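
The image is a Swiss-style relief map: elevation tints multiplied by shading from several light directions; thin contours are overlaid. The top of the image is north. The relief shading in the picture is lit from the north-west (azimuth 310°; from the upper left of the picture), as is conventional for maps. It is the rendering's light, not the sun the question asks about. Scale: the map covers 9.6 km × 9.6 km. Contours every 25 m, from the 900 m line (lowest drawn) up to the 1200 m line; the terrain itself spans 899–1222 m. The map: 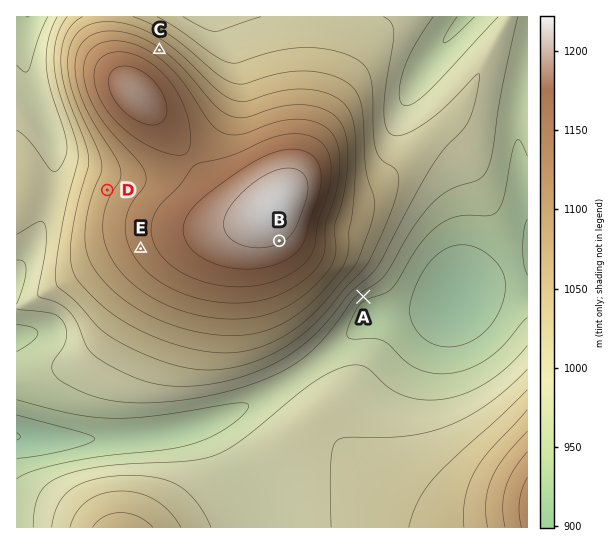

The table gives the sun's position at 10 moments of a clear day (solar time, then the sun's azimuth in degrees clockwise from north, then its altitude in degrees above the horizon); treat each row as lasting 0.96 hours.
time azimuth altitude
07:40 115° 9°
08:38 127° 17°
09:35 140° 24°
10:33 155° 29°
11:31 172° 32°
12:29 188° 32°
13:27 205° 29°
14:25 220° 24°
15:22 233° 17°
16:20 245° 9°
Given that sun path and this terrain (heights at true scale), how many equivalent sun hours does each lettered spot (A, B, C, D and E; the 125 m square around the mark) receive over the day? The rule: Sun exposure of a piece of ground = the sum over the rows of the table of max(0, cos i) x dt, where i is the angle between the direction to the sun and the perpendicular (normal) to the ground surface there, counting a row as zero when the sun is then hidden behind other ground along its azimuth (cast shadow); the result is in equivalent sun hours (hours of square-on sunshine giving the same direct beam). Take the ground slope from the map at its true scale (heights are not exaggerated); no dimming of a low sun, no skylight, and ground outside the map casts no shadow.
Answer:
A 4.3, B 3.9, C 2.7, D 3.4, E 3.7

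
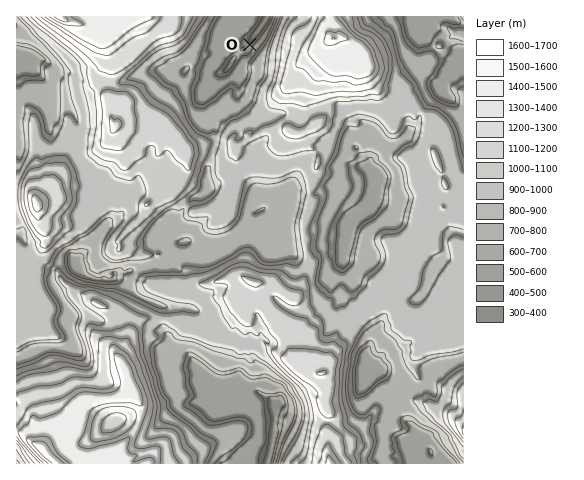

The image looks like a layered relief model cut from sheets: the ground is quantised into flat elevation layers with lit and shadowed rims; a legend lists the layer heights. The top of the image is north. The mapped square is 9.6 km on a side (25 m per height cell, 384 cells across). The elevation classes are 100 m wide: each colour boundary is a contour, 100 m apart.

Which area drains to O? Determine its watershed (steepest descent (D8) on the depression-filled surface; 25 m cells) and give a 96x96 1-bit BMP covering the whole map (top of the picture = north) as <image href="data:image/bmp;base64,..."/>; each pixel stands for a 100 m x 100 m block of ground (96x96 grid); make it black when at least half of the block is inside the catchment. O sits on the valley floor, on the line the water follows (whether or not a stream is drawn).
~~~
<image width="96" height="96" href="data:image/bmp;base64,Qk2+BAAAAAAAAD4AAAAoAAAAYAAAAGAAAAABAAEAAAAAAIAEAAATCwAAEwsAAAIAAAAAAAAA////AAAAAAAAAAAAAAAAAAAAAAAAAAAAAAAAAAAAAAAAAAAAAAAAAAAAAAAAAAAAAAAAAAAAAAAAAAAAAAAAAAAAAAAAAAAAAAAAAAAAAAAAAAAAAAAAAAAAAAAAAAAAAAAAAAAAAAAAAAAAAAAAAAAAAAAAAAAAAAAAAAAAAAAAAAAAAAAAAAAAAAAAAAAAAAAAAAAAAAAAAAAAAAAAAAAAAAAAAAAAAAAAAAAAAAAAAAAAAAAAAAAAAAAAAAAAAAAAAAAAAAAAAAAAAAAAAAAAAAAAAAAAAAAAAAAAAAAAAAAAAAAAAAAAAAAAAAAAAAAAAAAAAAAAAAAAAAAAAAAAAAAAAAAAAAAAAAAAAAAAAAAAAAAAAAAAAAAAAAAAAAAAAAAAAAAAAAAAAAAAAAAAAAAAAAAAAAAAAAAAAAAAAAAAAAAAAAAAAAAAAAAAAAAAAAAAAAAAAAAAAAAAAAAAAAAAAAAAAAAAAAAAAAAAAAAAAAAAAAAAAAAAAAAAAAAAAAAAAAAAAAAAAAAAAAAAAAAAAAAAAAAAAAAAAAAAAAAAAAAAAAAAAAAAAAAAAAAAAAAAAAAAAAAAAAAAAAAAAAAAAAAAAAAAAAAAAAAAAAAAAAAAAAAAAAAAAAAAAAAAAAAAAAAAAAAAAAAAAAAAAAAAAAAAAAAAAAAAAAAAAAAAAAAAAAAAAAAAAAAAAAAAAAAAAAAAAAAAAAAAAAAAAAAAAAAAAAAAAAAAAAAAAAAAAAAAAAAAAAAAAAAAAAAAAAAAAAAAAAAAAAAAAAAAAAAAAAAAAAAAAAAAAAAAAAAAAAAAAAAAAAAAAAAAAAAAAAAAAAAAAAAAAAAAAAAAAAAAAAAAAAAAAAAAAAAAAAAAAAAAAAAAAAAAAAAAAAAAAAAAAAAAAAAAAAAAAAAAAAAAAAAAAAAAAAAAAAAAAAAAAAAAAAAAAAAAAAAAAAAAAAAAAAAAAAAAAAAAAAAAAAAAAAAAAAAAAAAAAAAAAAAAAAAAAAAAAAAAAAAAAAAAAAAAAAAAAAAAAAAAAAAAAAAAAAAAAHgAAAAAAAAAAAAAAPwAAAAAAAAAAAAAD/4AAAAAAAAAAAAAD/8AAAAAAAAAAAAAH//AAAAAAAAAAAAAP//wAAAAAAAAAAAAf//8HgAAAAAAAAAA/////wAAAAAAAAwB/////wAAAAAAAA/j/////gAAAAAAAA///////gAAAAAAAA///////AAAAAAAAA///////AAAAAAAAB///////AAAAAAAAA///////gAAAAAAAA///////gAAAAAAAA///////gAAAAAAAA///////gAAAAAAAA///////wAAAAAAAA///////4AAAAAAAAf//////8AAAAAAAAH//////+AAAAAAAAD/////+/AAAAAAAAB////4AHAAAAAAAAA///5gADAAAAAAAAA///wAABAAAAAAAAA//gAAAAAAAAAAAAA/+AAAAAAAAAAAAAA/4AAAAAAAAAAAAAB+AAAAAAAAAAAAAAA8AAAAAAAAAAA="/>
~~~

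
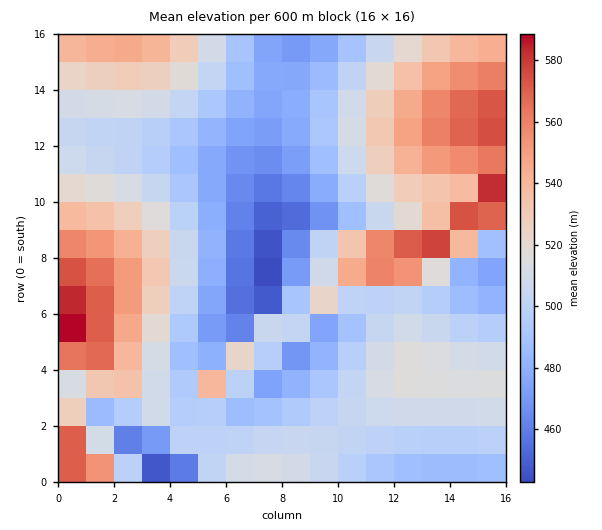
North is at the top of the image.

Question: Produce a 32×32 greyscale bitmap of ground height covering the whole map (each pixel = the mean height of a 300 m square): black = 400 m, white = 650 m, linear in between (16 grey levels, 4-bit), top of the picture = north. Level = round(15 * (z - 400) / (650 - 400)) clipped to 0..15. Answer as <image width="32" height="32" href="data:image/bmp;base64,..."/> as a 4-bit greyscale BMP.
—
<image width="32" height="32" href="data:image/bmp;base64,Qk12AgAAAAAAAHYAAAAoAAAAIAAAACAAAAABAAQAAAAAAAACAAATCwAAEwsAABAAAAAAAAAAAAAAABEREQAiIiIAMzMzAERERABVVVUAZmZmAHd3dwCIiIgAmZmZAKqqqgC7u7sAzMzMAN3d3QDu7u4A////AKqphkIjV3d3d2ZmVVVVVVWqqWQzNWZ3d3dmZmZVVVVVupZDNFZmZmZmZmZmZmZmZrl1REZmZmZmZmZmZmZmZmanVEVmZlVVZmZmZmZmZmZmhlVndmZ2VVVWZmZnd3d3d3ZniHZmmGVVVVZmd3d3d3d3mZh2VXmGRFVWZnd3d3d3iqqYdlVWiGREVWZ3d3d3d6u6mHZlRFiGREVWZ3d3dmbLuph3ZURFeGRFVmd3dmZmu7qYh2VUM0aHVFVmZmZmZru6mYdmVEMzaHZVZmZmVVW7qpmHdlRDMzWJdmZmZVVVu6qZiHZUQzI0V5qZh2VVVaqqmYh2VEMyR3d4mruXVVSqqZmHdlRDM0Z4mqqqqoZVmZmYh3ZUQzMzRWeJq7u5ZZmIiHdmVEMzM0RVZniKu6eIiId3ZlRDMzNEVmd3d5vLh3d3dmVURDM0RVZ3eIiIvXd3dmZlVERERFVmd4iIiJt3ZmZmVVRERERVZ3iJmZmaZmZmZlVVRERFVmd4mZmqqmZmZmZVVURERVZniJmaqqpmZmZmZVVURFVWZ4iZqqqrZmZ2ZmZlVVRVVmeImZqqq3d3d3d2ZlVVVVZneImaqqp3d3d3d2ZVVVVVZniJmaqqiIiIiHd2ZVRFVWZ3iJmZmYiImYiHdmVURFVWZ3iImZmZmZmZiHZlVERFVWZ3eIiI"/>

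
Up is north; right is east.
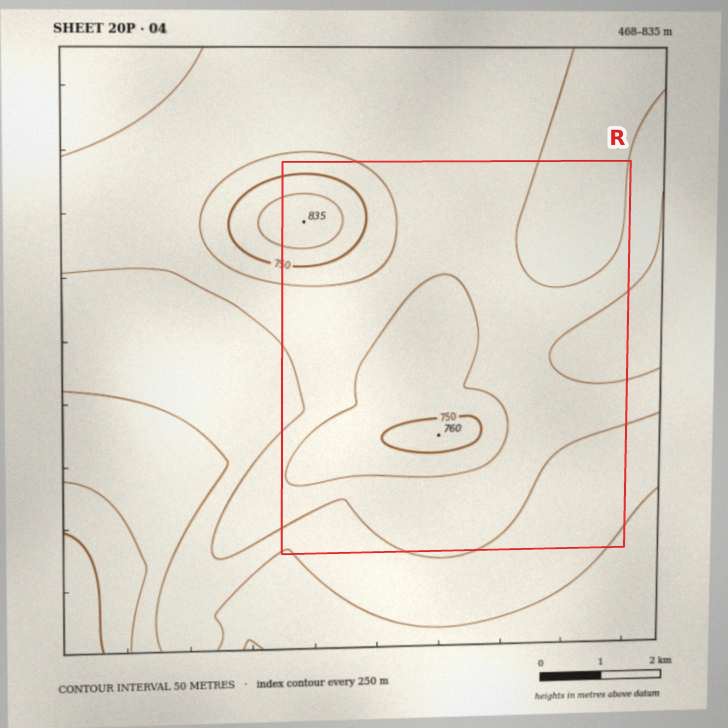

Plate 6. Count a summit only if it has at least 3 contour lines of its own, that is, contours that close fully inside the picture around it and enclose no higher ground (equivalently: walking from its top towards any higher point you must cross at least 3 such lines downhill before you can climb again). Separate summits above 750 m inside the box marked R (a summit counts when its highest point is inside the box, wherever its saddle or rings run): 1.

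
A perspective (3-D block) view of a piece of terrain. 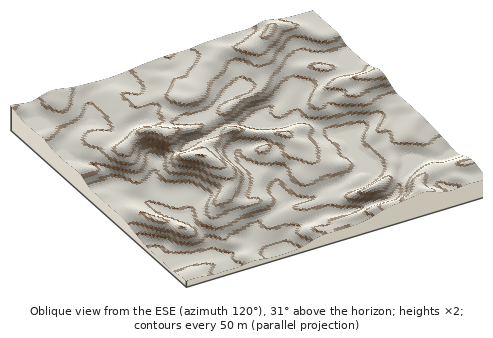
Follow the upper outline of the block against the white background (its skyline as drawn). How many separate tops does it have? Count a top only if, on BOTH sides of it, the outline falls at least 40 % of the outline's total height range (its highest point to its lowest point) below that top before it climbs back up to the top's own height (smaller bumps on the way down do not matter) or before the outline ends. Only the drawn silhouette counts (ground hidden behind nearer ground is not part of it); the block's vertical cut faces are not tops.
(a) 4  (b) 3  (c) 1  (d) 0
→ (c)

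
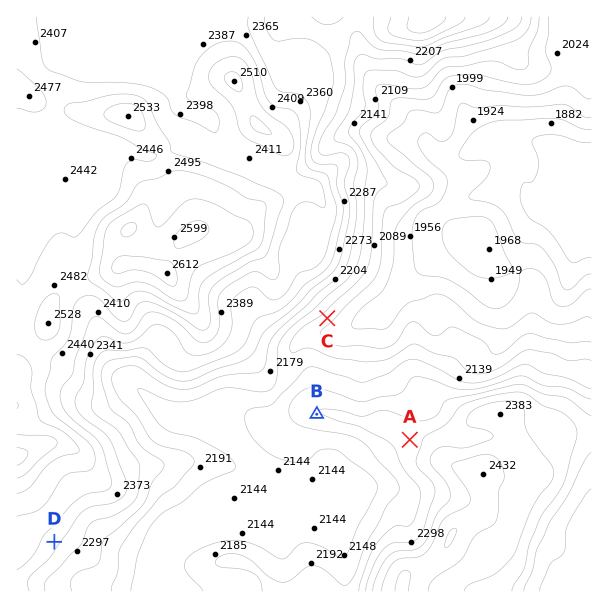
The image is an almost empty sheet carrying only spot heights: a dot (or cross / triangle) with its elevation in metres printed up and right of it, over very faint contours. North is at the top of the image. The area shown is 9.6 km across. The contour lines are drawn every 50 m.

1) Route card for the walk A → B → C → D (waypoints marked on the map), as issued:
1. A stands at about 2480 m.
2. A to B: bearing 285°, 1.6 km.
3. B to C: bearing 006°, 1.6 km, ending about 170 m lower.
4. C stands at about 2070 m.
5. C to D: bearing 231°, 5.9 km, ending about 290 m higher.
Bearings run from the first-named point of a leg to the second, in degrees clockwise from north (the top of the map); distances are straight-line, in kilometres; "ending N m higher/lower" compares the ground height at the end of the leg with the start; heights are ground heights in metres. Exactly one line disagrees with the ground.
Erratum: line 1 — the height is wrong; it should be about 2280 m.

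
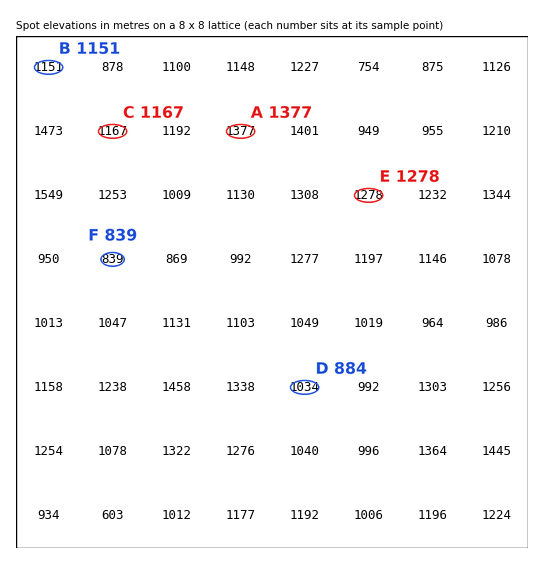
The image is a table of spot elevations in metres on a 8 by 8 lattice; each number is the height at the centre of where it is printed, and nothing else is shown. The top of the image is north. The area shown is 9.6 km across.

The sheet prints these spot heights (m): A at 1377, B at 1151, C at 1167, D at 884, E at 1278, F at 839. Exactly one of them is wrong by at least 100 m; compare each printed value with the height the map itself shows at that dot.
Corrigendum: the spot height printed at D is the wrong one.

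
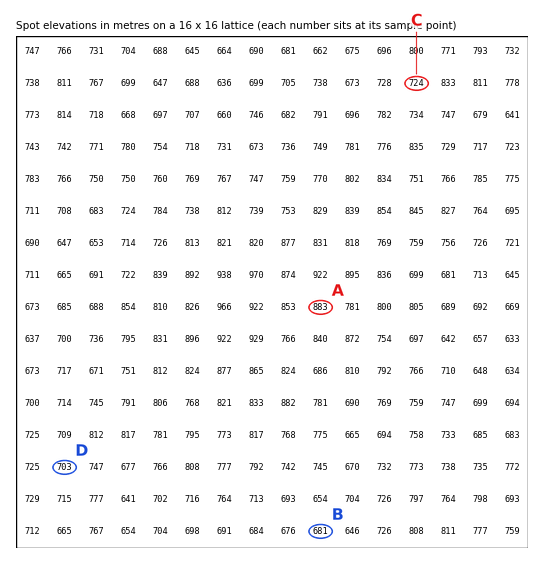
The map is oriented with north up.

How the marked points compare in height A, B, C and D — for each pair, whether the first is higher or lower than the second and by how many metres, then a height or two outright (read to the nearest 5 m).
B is lower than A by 205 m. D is lower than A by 180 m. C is lower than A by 160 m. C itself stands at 725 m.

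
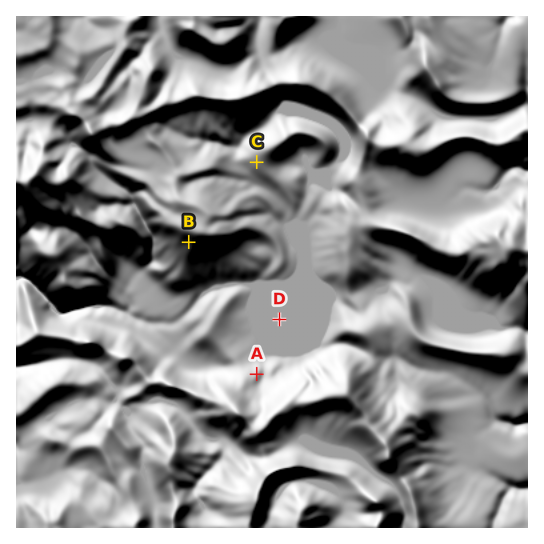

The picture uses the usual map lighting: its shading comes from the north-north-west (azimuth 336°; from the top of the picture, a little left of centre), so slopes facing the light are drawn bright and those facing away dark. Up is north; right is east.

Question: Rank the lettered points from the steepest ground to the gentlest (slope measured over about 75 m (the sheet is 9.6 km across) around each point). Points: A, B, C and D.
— B A C D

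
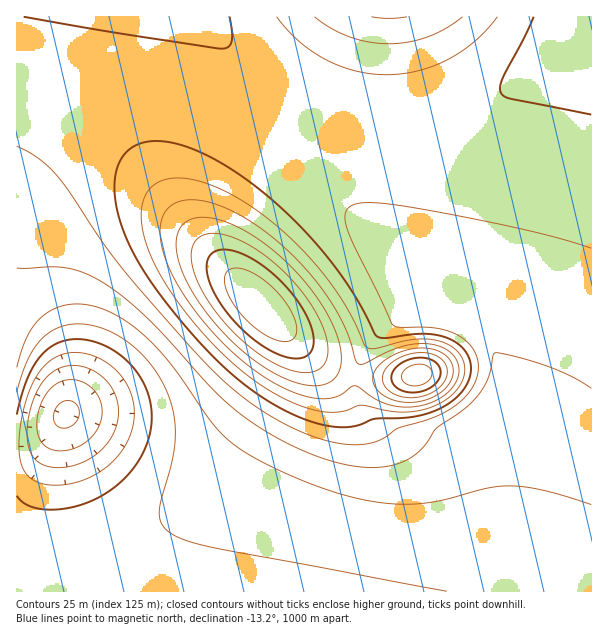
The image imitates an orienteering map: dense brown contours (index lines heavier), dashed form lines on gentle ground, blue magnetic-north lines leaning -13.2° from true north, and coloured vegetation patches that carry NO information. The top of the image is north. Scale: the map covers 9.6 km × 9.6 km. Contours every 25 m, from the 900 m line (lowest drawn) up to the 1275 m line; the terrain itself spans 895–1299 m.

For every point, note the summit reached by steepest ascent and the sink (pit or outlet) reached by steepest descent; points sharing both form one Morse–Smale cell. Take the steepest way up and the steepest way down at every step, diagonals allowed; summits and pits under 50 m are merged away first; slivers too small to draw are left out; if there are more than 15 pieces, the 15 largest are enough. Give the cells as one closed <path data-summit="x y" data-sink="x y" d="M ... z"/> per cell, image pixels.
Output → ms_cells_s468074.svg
<path data-summit="261 306" data-sink="66 414" d="M591 16l-7 0-20 28-22 22-36 25-45 19-48 10-33 0-24-4-30-7-20-7-31-17-30-23-19-18-22-28-188 1 1 575 336 0 21-106-1-39-5-16-13-32 1-27 4-10 10-20 25-22 21-7 33 3 22 9 19 17 8 15 1 66 6 48 0 57-9 63 96 0z"/><path data-summit="417 375" data-sink="66 414" d="M429 313l-19 1-24 12-16 16-12 24-3 14 0 19 13 32 5 16 1 39-20 99 0 7 142-1 9-63 0-57-6-48 0-60-6-16-17-19-27-12z"/><path data-summit="261 306" data-sink="389 17" d="M582 16l-377 1 21 27 19 18 30 23 31 17 20 7 30 7 24 4 33 0 48-10 24-8 28-16 29-20 22-22 19-26z"/>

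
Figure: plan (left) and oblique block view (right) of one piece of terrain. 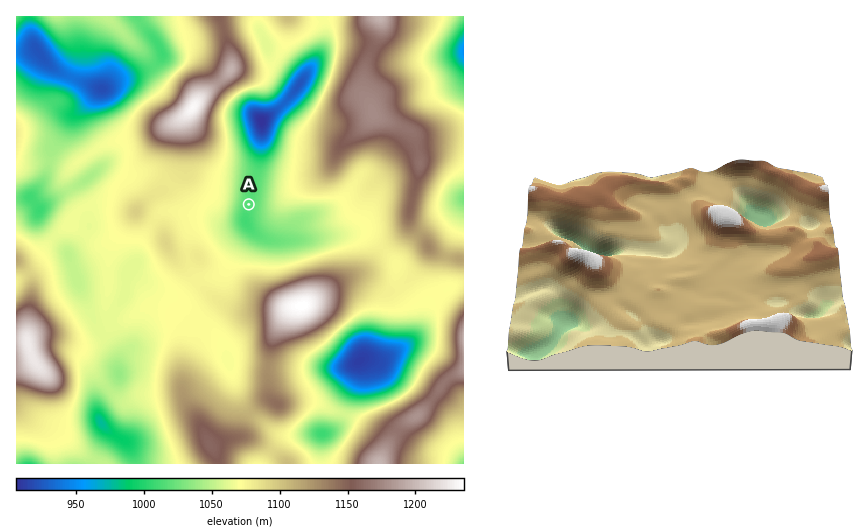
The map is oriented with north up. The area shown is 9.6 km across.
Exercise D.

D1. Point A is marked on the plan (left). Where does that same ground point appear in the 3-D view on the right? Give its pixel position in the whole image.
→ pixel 654 254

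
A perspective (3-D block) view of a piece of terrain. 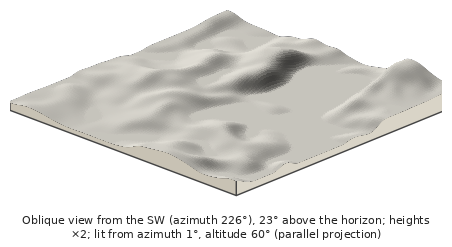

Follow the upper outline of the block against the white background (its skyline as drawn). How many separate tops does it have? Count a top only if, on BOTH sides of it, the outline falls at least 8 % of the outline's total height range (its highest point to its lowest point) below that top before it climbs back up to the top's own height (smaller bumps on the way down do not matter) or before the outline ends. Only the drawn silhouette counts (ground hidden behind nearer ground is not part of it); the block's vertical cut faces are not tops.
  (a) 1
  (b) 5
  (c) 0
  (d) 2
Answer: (d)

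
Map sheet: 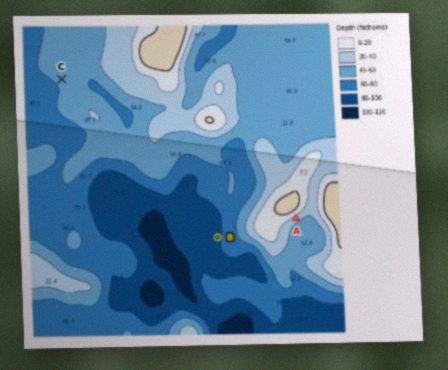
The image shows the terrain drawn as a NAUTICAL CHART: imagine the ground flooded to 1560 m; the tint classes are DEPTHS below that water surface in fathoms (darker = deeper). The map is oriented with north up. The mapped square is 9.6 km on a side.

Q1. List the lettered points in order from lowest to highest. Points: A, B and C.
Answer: B C A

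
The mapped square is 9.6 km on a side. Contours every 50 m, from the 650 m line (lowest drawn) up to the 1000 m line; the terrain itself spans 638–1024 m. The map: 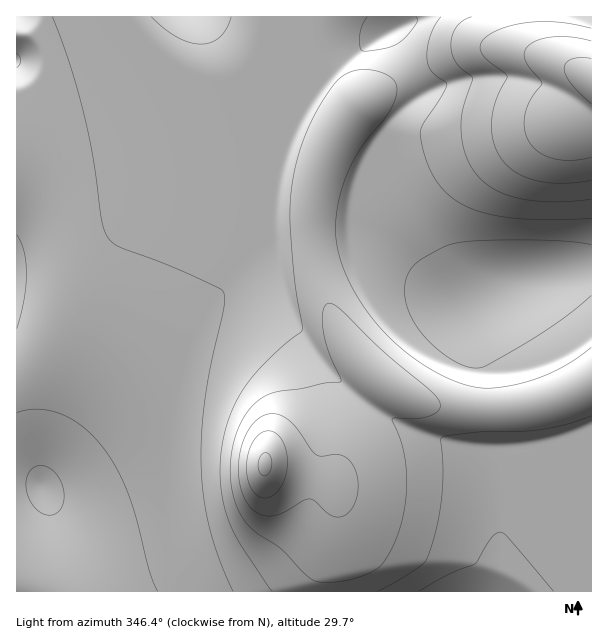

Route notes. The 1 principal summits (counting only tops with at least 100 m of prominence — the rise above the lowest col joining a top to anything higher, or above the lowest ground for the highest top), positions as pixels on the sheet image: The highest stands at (264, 464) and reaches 1008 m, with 220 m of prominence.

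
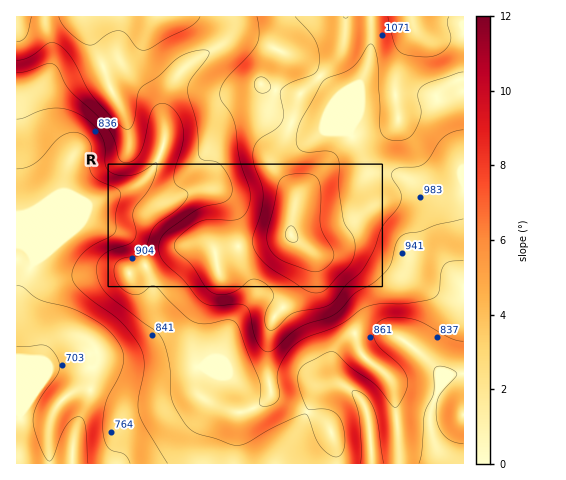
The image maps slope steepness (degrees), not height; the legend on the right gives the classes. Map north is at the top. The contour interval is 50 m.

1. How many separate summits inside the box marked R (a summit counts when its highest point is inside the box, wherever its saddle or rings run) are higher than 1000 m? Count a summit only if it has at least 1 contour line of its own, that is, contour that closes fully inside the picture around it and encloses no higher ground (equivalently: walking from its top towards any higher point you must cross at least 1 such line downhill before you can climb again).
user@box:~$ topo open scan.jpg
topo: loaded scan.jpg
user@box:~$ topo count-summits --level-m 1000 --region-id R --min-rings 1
1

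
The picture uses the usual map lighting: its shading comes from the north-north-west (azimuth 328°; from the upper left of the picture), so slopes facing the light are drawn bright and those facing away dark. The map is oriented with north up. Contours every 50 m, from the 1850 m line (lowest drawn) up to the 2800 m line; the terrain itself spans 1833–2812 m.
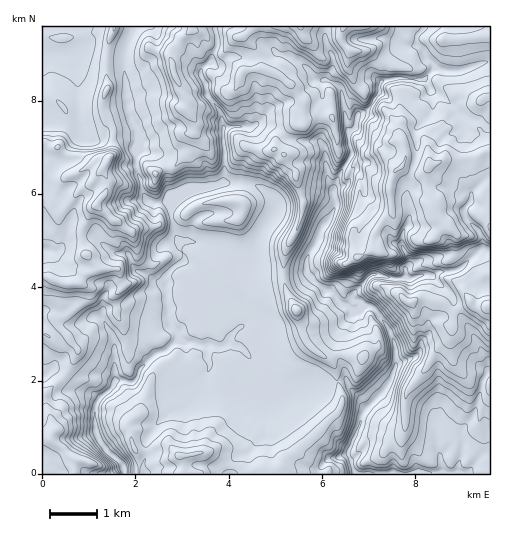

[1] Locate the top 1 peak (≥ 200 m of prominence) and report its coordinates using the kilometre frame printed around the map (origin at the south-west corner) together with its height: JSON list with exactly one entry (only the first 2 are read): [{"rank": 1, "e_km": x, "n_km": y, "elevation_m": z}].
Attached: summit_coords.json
[{"rank": 1, "e_km": 8.29, "n_km": 6.61, "elevation_m": 2769}]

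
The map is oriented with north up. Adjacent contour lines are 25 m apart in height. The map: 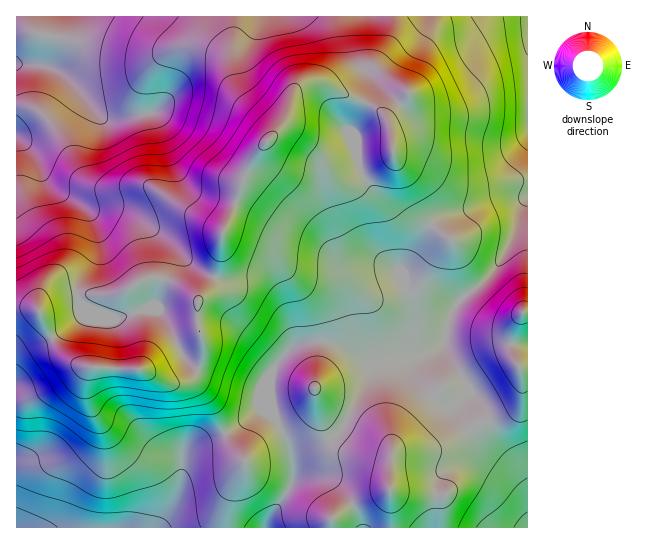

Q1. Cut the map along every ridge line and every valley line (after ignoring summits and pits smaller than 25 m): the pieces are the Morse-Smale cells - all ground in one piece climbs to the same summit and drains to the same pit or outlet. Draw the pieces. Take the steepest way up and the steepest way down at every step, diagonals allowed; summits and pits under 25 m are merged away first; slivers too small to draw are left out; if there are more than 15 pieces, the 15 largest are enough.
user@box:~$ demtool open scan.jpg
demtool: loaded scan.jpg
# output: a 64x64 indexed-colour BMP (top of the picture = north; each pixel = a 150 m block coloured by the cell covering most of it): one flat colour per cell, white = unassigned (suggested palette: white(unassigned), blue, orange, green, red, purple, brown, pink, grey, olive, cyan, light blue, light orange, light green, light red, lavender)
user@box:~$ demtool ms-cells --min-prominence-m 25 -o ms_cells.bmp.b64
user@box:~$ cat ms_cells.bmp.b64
<image width="64" height="64" href="data:image/bmp;base64,Qk12CAAAAAAAAHYAAAAoAAAAQAAAAEAAAAABAAQAAAAAAAAIAAATCwAAEwsAABAAAAAAAAAA////ALR3HwAOf/8ALKAsACgn1gC9Z5QAS1aMAMJ34wB/f38AIr28AM++FwDox64AeLv/AIrfmACWmP8A1bDFACIiIiIiIiIiIiIiIiK7u7qqqqqgAAAACIiIiIiIiIiIIiIiIiIiIiIiIiIiIru7u6qqqqoAAAAIiIiIiIiIiIgiIiIiIiIiIiIiIiIiu7u7uqqqqqAAAAiIiIiIiIiIiCIiIiIiIiIiIiIiIiIru7u6qqqqqqAACIiIiIiIiIiIIiIiIiIiIiIiIiIiIiu7u7uqqqqqqqoIiIiIiIiIiIgiIiIiIiIiIiIiIiIiK7u7u6qqqqqqqqiIiIiIiIiIjyIiIiIiIiIiIiIiIiIiu7u7uqqqqqqqqIiIiIiIiIiPIiIiIiIiIiIiIiIiIiK7u7u6qqqqqqqoiIiIiIiIiP8iIiIiIiIiIiIiIiIiIiu7u7qqqqqqqpiIiIiIiIj//yIiIiIiIiIiIiIiIiIiK7u7AKqqqpmZmYiIiIiIj///IiIiIiIiIiIiIiIiIiIiu7sAAKqZmZmZmZmZiIj///8iIiIiIiIiIiIiIiIiIiIruwAADZmZmZmZmZmYj////yIiIiIiIiIiIiIiIiIiIiIgAAAN2ZmZmZmZmZmf////IiIiIiIiIiIiIiIiIiIiIi7gAN3ZmZmZmZmZmXd///8iIiIiIiIiIiIiIiIiIiIi7u4A3d2ZmZmZmZmZd3d//yIiIiIiIiIiIiIiIiIiIiLu7uDd3ZmZmZmZkAd3d3d/ZiIiIiIiIiIiIiIiIiIiIu7u7d3d2ZmZmZkAAHd3d39mZiIiIiIiIiIiIiIiIiIi7u7t3d3ZmZmZkAAAd3d3f2ZmZiIiIiIiImZiIiIiIiLu7u7d3d2ZmZkAAAB3d3d/ZmZmYiIiIiJmZmYiIiIiIu7u7t3d3dmZmQAAB3d3d39mZmZmZmZmZmZmZmIiIiIiLu7u3d3d3ZmZAAAHd3d3d2ZmZmZmZmZmZmZmYiIiIiIi7u7d3dRERESQAHd3d3d3ZmZmZmZmZmZmZmZiIiIiIiLu7t3URERERERAd3d3d3dmZmZmZmZmZmZmZmIiIiIiIizMRERERERERER3d3d3d2ZmZmZmZmZmZmZmYiIiIiIiLMxERERERERERHd3d3d3ZmZmZmZmZmZmZmZiIiIiIiLMzEREREREREMzd3d3d3dmZmZmZmZmZmZmZmIiIiIiIszMREREREREMzN3d3d3d2ZWZmZmZmZmZmZmYiIiIiIizMREREREREQzMzd3d3d3VVVWZmZmZmZmZmZiIiIiIizMxEREREREQzMzM3d3d3dVVVVVVVVWZmZmZlUiIiIiLMxERERERERDMzMzN3d3d1VVVVVVVVVWZmZVVSIiIizMxEREREREREMzMzMzd3d3VVVVVVVVVVVVVVVVHMzMzMxEREREREREMzMzMzM3d3dVVVVVVVVVVVVVVREczMzMxEREREREREQzMzMzMzN3d1VVVVVVVVVVVVVRERzMzMzEREREREREQzMzMzMzMzd3VVVVVVVVVVVVVREREczMxERERERERERDMzMzMzMzN3dVVVVVVVVVVVVVERERzMREREREREREREMzMzMzMzMzd1VVVVVVVVVVVRERERFEREREREREREREQzMzMzMzMzN3VVVVVVVVVVVREREREURERERERERERERDMzMzMzMzMzdVVVVVVVVVURERERERFEREREREREREREMzMzMzMzMzN1VVVVVVVVUREREREREUREREREREREREMzMzMzMzMzM3VVVVVRERERERERERERREREREREREREQzMzMzMzMzMzNVVVUREREREREREREREUREREREREREQzMzMzMzMzMzM1VVURERERERERERERERREREREREREQzMzMzMzMzMzMzVVURERERERERERERERFERERERERERDMzMzMzMzMzMzNVURERERERERERERERERRERERERERDMzMzMzMzMzMzM1VRERERERERERERERERFEREREREREMzMzMzMzMzMzMzVRERERERERERERERERERREREREREQzMzMzMzMzMzMzNVEREREREREREREREREREURERERERDMzMzMzMzMzMzMxERERERERERERERERERERFERERERDMzMzMzMzMzMzMzERERERERERERERERERERERREREREMzMzMzMzMzMzMzMRERERERERERERERERERERFEREREQzMzMzMzMzMzMzMxERERERERERERERERERERERREREREMzAzMzMzMzMzMzERERERERERERERERERERERFEREREQzADMzMzMzMzMzMREREREREREREREREREREREURERERBAAAzMzMzMzMzMxERERERERERERERERERERERFEREQREAAAMzMzMzMzMzERERERERERERERERERERERERRBEREQADMzMzMzMzMzMRERERERERERERERERERERERERERERADMzMzMzMzMzMxERERERERERERERERERERERERERERADMzMzMzMzMzMzEREREREREREREREREREREREREREREAMzMzMzMzMzMzMREREREREREREREREREREREREREREQADMzMzMzMzMzMxERERERERERERERERERERERERERERAAMzMzMzMzMzMzERERERERERERERERERERERERERERAAADMzMzMzMzMzMREREREREREREREREREREREREREREAAAMzMzMzMzMzMxERERERERERERERERERERERERERERAAAzMzMzMzMzMz"/>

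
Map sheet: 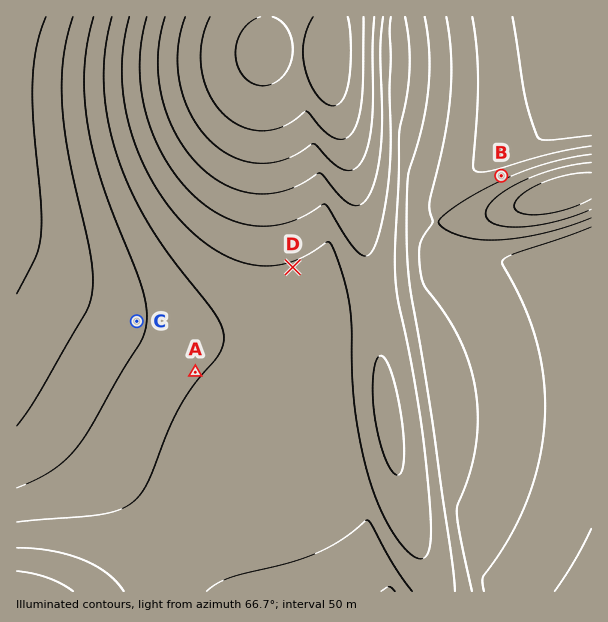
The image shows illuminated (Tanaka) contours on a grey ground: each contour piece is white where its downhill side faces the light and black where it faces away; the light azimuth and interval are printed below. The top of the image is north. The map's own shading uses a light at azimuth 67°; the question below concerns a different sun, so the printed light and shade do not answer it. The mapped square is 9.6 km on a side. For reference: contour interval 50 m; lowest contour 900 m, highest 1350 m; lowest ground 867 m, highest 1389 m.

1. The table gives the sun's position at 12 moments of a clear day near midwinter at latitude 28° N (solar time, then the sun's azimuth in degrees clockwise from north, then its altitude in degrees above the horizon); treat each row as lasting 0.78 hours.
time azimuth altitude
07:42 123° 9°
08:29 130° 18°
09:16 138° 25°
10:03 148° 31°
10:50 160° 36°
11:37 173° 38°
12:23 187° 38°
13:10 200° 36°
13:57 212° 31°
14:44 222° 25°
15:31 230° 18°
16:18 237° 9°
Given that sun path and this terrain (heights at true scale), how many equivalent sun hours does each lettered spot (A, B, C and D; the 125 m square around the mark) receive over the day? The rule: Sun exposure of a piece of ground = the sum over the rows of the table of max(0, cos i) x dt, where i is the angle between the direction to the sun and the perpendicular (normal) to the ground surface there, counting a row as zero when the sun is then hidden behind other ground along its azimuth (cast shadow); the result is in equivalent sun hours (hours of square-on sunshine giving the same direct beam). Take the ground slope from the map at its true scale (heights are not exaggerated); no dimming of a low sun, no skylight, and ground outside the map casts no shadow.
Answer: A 3.9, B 2.4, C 4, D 4.4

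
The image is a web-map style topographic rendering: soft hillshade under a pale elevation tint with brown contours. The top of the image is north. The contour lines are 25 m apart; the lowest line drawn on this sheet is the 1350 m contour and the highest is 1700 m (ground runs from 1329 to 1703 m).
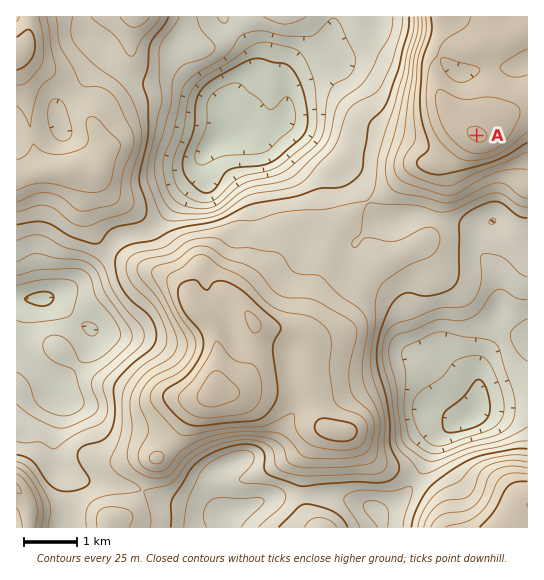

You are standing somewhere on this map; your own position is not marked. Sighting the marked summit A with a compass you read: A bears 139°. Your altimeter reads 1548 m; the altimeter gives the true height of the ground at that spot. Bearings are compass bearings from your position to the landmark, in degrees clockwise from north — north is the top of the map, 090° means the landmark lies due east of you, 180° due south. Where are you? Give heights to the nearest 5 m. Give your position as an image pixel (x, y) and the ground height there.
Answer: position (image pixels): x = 410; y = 58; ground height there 1550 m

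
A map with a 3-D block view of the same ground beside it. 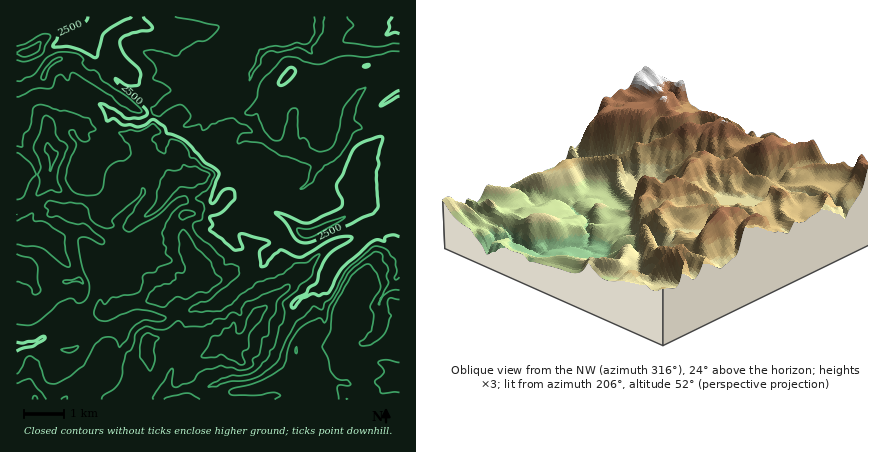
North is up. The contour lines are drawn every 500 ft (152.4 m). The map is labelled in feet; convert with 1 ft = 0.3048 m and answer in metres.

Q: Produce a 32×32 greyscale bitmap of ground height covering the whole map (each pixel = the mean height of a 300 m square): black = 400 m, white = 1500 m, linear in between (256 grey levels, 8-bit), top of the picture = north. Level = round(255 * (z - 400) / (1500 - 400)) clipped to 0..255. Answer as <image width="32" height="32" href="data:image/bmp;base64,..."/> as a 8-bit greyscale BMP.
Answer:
<image width="32" height="32" href="data:image/bmp;base64,Qk02CAAAAAAAADYEAAAoAAAAIAAAACAAAAABAAgAAAAAAAAEAAATCwAAEwsAAAABAAAAAAAAAAAAAAEBAQACAgIAAwMDAAQEBAAFBQUABgYGAAcHBwAICAgACQkJAAoKCgALCwsADAwMAA0NDQAODg4ADw8PABAQEAAREREAEhISABMTEwAUFBQAFRUVABYWFgAXFxcAGBgYABkZGQAaGhoAGxsbABwcHAAdHR0AHh4eAB8fHwAgICAAISEhACIiIgAjIyMAJCQkACUlJQAmJiYAJycnACgoKAApKSkAKioqACsrKwAsLCwALS0tAC4uLgAvLy8AMDAwADExMQAyMjIAMzMzADQ0NAA1NTUANjY2ADc3NwA4ODgAOTk5ADo6OgA7OzsAPDw8AD09PQA+Pj4APz8/AEBAQABBQUEAQkJCAENDQwBEREQARUVFAEZGRgBHR0cASEhIAElJSQBKSkoAS0tLAExMTABNTU0ATk5OAE9PTwBQUFAAUVFRAFJSUgBTU1MAVFRUAFVVVQBWVlYAV1dXAFhYWABZWVkAWlpaAFtbWwBcXFwAXV1dAF5eXgBfX18AYGBgAGFhYQBiYmIAY2NjAGRkZABlZWUAZmZmAGdnZwBoaGgAaWlpAGpqagBra2sAbGxsAG1tbQBubm4Ab29vAHBwcABxcXEAcnJyAHNzcwB0dHQAdXV1AHZ2dgB3d3cAeHh4AHl5eQB6enoAe3t7AHx8fAB9fX0Afn5+AH9/fwCAgIAAgYGBAIKCggCDg4MAhISEAIWFhQCGhoYAh4eHAIiIiACJiYkAioqKAIuLiwCMjIwAjY2NAI6OjgCPj48AkJCQAJGRkQCSkpIAk5OTAJSUlACVlZUAlpaWAJeXlwCYmJgAmZmZAJqamgCbm5sAnJycAJ2dnQCenp4An5+fAKCgoAChoaEAoqKiAKOjowCkpKQApaWlAKampgCnp6cAqKioAKmpqQCqqqoAq6urAKysrACtra0Arq6uAK+vrwCwsLAAsbGxALKysgCzs7MAtLS0ALW1tQC2trYAt7e3ALi4uAC5ubkAurq6ALu7uwC8vLwAvb29AL6+vgC/v78AwMDAAMHBwQDCwsIAw8PDAMTExADFxcUAxsbGAMfHxwDIyMgAycnJAMrKygDLy8sAzMzMAM3NzQDOzs4Az8/PANDQ0ADR0dEA0tLSANPT0wDU1NQA1dXVANbW1gDX19cA2NjYANnZ2QDa2toA29vbANzc3ADd3d0A3t7eAN/f3wDg4OAA4eHhAOLi4gDj4+MA5OTkAOXl5QDm5uYA5+fnAOjo6ADp6ekA6urqAOvr6wDs7OwA7e3tAO7u7gDv7+8A8PDwAPHx8QDy8vIA8/PzAPT09AD19fUA9vb2APf39wD4+PgA+fn5APr6+gD7+/sA/Pz8AP39/QD+/v4A////ALO0k42UiIibsaOgnZWamYqHj5yfnZyjoqGjsNXQ0t7fn5Z6eIGQi4OYraasmZ+ZiHt7gYqhsbGppai0wMjX5/B8hHV0dXyOhoiysbWfoamdlZCYjXWMrLGqrMjP1dfh6Gx2dHR1dIKLg6rBwKSfqbi6u8Wqh2+Zt7Czz87Q1dvZVVpscXJ0eIZ9kcPArKOir8zQyLmXd4i4tr7RxsDAxMdoZVtiaWpwc29+sbWtpqKnt8bBvKOGbqW1rsTCwLy6y4N+aF5rbnB0cG99foKYkZGcrLLDtY9sfJugv8HBwLPDjYCBaGFldH6HfnqDi4V8dnWBlbXAoG5fd4G7w8K+rMR8eICEeoBsdHuBjaanmZaGdGZ5kqKmf1teYJTKxMGouXh3fI+TkmpoaW16lZ2gq6ybemVwhY6YfltLYrnJx7KOdHV+i4mFZWVlaXF9ipmqqZ6MdmBkcH2Ofk5OisTFroJ0d4F6enRlZWVlZWp2iqumknZuZlRcaXB5XUZSibOhe3p9eHN+bmZrZmVla3iWrZR5X1ZbVFBRS1JmV0dMe4Ria21vc4B4eXFnaGVtfJeac15PUVdSTEthb1dVVEtJUFpvcnR9f3t2eXGBc2h5kYVlUUpLSkpKUmlpdmtXS0dFQ3l5eXVzc4CDd3iPjXGOmXxaTUpKS05MPkBOX3BkVUxDi4Z8enp6hYl+eX+Xl3R9dFlhTklCOTQ0NjpFYHJiTkOllaCZfXFxhYh7eY+tlpCCVlRENTMzMjIzOUxndGRMQbCbr5lybWx9jYR/iqKpr6dwQT04NDM1NjE4R2JtXk1CsZmvpHZsanJ/h46MjpeZfVNBP0JCNzY0Li44VGpfTkCSlLq3hGxpam95koh+lXVMQTs3P0k2LCgoKypBZmJOP3iXt6aFdXBsbX6ReG55TTw/OzIxLSsoLDI7Mi1JWlNBboaqk3p8dmdtcHR+Vj03Mzc7Ni0rNi8vNTw2KjE7QD9lf5uLf3luVlFXVEVAQjAmKC0oKTU3MTE3PDUtM0VDOGl0eW5qZV1Wa35aMigxJRwbGBouOz0zMjc9OTAxQ1FHe21rZmNgY3N7WkhHMSMbGBcVER48ST00NTs/NTA4RVF+iIxycG58cllZTjkqHxsaGxsZFDNNUj01ODk1NjI1PGZwlIaBfXRbXGFMMyMeHRwcHRsSGjZRTD09PztEQjUzjIB7kYhyWVdeTjosKSsjHyEgHRgPHDEwHyEuNjc5PECDm3dXVUtNW1o/Njc8OTApJyAcFhIREhENIykrLzQ1MWFqdVtKR0hZY1RMSkhEQDowJh8cGx0fJBkQJTE/Rk1PZV9iaWtYSkhSXl1IPDg1MS0qJSYlIycrHAomLjU9SVo="/>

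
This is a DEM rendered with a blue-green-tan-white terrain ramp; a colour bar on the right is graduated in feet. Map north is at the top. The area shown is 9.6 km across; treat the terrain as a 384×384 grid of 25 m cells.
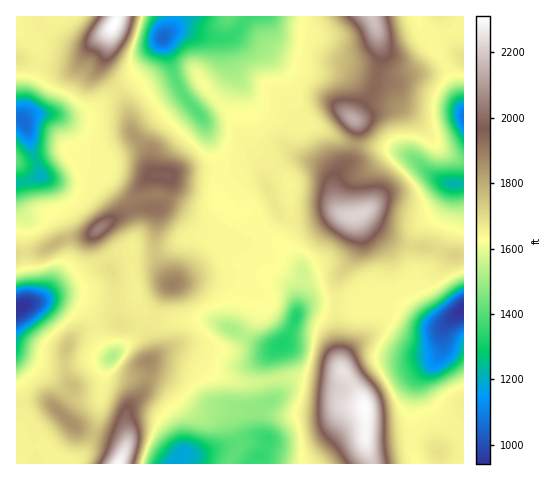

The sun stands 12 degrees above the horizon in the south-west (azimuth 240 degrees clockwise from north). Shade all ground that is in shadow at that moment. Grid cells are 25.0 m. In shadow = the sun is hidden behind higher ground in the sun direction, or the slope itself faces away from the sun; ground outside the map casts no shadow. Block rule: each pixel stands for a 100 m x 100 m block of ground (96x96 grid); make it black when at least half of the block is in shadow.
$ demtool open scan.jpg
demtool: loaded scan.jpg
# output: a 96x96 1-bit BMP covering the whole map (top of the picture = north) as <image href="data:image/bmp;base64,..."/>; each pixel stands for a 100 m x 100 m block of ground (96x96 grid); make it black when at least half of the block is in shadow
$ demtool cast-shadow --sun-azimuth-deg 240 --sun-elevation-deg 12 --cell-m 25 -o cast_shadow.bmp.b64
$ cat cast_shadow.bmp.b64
<image width="96" height="96" href="data:image/bmp;base64,Qk2+BAAAAAAAAD4AAAAoAAAAYAAAAGAAAAABAAEAAAAAAIAEAAATCwAAEwsAAAIAAAAAAAAA////AAAAAAAAAAH4AAAAAAADwAAAAAD8AAAAAAAD4AAAAAD+AAAAAAAH8AAAAAD/AAAAAAAH8AAAAAB/gAAAAAAH8AAAAAB/wAAAAAAH8AAAAAB/wAAAAAAH8AAAAAB/gAAAAAAH8AAAAAB/AAAAAAAH8AAAAAA+AAAAAAAH8AAAAAA8AAAAAAAH8AAAAAAAAAAAAAAH8AAAAAAAAAAAAAAP+AAAAAAAAAAAAAAP+AAAAAAAAAAAAAAP/AAAAAAAAAAAAAAf/gAAAAAAAAAAAAA//gAAAAAAAAAAAAA//wAAAAAAAAAAAAB//4AAAAAAAAAAAAD//8AAAAAAAAAAAAD//8AAAAAAAAAAAAH//8AAAAAAAAAAAAH//8AAAAAAAAAAAAP//4AAAAAAAAAAAAP/gAAAAAAAAAAAAAH8AAAAAAAAAAAAAAAAAAAAAAAAAAAAAAAAAgAAAAAAAAAAAAAABwAAAAAAAAAAAAAABwAAAAAAAAAAAAAAAAAAAAAAAAAAAAAAAAAAAAAAAAAAAAAAAAAAAAAAAAAAAAAAAAAAAAAAAAAAAAAAAAAAAAAAAAAAAAAAAAAAAAAAAAAAAAAAAAAAAAAAAAAAAAAAAAAAAAAAAAAAAAAAAAAAAAAAAAAAAAAAAAAAAAAAAAAAAAAAAAAAAAAAAAAAAAAAAAAAAAAAAAAAAAAAAAAAAAAAAAAAAAAAAAAAAAAAAAAAAAAAAAAAAAAAAAAAAAAAAAAAAAAAAAAAAAAAAAAAAAAAAAAAAAAAAAAAAAAAAAAAAAAAAAAAAAAAAAAAAAAAAAAAAAAAAAAAAAAAAAAAAAAAAAAAAAAAAAAAAAAAAAAAAAAAAAAAAAAAAAAAAAAAAAAAAAAAAAAAAAAAAAAAAAAAAAAAAAAAAAAAAAAAAAAAAAAAAAAAAAAAAAAAAAAAAHAAAAAAAAAAAAAAAfgAAAAAAAAAAAAAA/gAAAAAAAAAAAAAB/AAAAAAAAAAAAAAP8AAAAAAAAAAAAAAPgAAAAAAAAAAAAAAPAAAAAAAAAAAAAAAAAAAAAAAAAAAAAAAAADAAAAAAAAAAAAAAADgAAAAAAAAAAAAAAHgAAAAAAAAAAAAAAPAAAAAAAAAAAAAAAfAAAAAAAAAAAAAAA+AAAAAAAAAAAAAAB8AAAAAAAAAAAAAAB8AAAAAAAAAAAAAAB8AAAAAAAAAAAAAAB8AAAAAAAAAAAAAAB8AAAAAAAAAAAAAAB8AAAAAAAAAAAAAAA4AAAAAAAAAAAAAAAAAAAAAAAAAAAAAAAAAAAAAAAAAAAAAAAAAAAAAAAAAAAAAAAAAAAAAAAAAAAAAAAAAAAAAAAAAAAAAAAAAAAAAAAAAAAAAAAAAAAAAAAAAAAAAAAAAAAAeAAAAAAAAAAAAAAB+AAAAAAAAAAAAAAD/AAAAAAAAEAAAAAH/AAAAAAAAMAAAAAH/AAAAAAAAcAAAAAH/AAAAAAAA8AAAAAH/AAAAAAAB8AAAAAH/AAAAAAAB8AAAAAH/AAAAAAAD8AAAAAH/gAAAAAAD+AA="/>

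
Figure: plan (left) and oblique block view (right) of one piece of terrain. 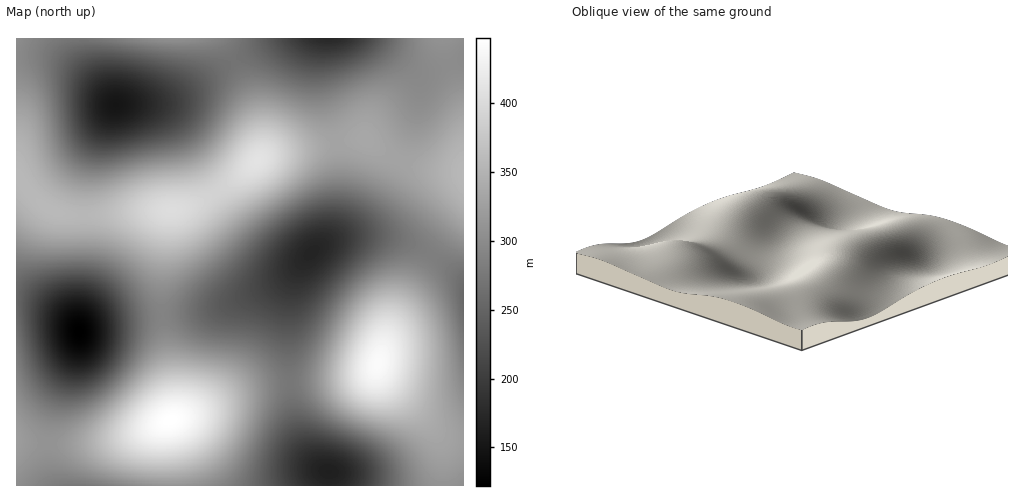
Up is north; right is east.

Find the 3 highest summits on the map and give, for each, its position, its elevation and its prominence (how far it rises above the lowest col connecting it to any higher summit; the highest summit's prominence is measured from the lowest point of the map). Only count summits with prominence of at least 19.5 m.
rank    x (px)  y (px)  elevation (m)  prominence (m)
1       171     420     447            325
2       378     364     440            158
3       257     161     411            122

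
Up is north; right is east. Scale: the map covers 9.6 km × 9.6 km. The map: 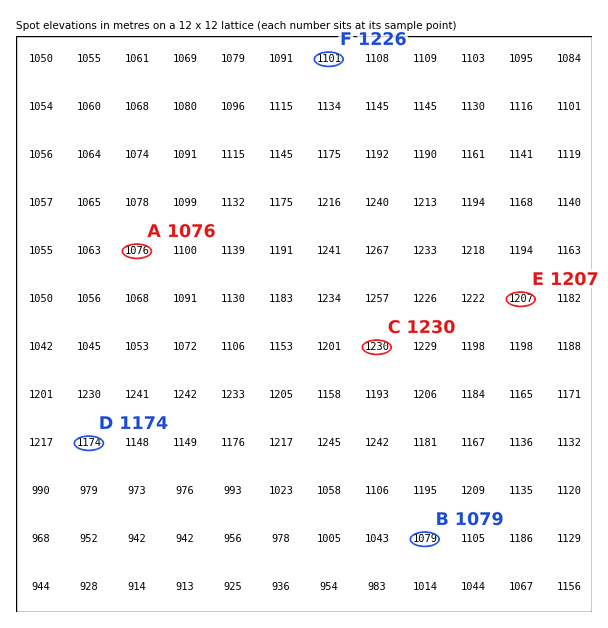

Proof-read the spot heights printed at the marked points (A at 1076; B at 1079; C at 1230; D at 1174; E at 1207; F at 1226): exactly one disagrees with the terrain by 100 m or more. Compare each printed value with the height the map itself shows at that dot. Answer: F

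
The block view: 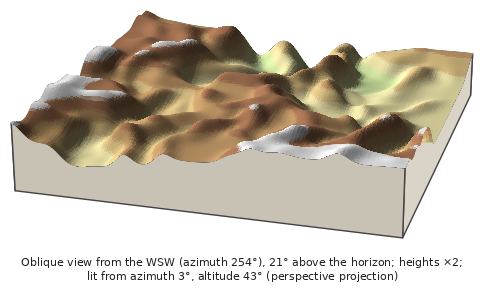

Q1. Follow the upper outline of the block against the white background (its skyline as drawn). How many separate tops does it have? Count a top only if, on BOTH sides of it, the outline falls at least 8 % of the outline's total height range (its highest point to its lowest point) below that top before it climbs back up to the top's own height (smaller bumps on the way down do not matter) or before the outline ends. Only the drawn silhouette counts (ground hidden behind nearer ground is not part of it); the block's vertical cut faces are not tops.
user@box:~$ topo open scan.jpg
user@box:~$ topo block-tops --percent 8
3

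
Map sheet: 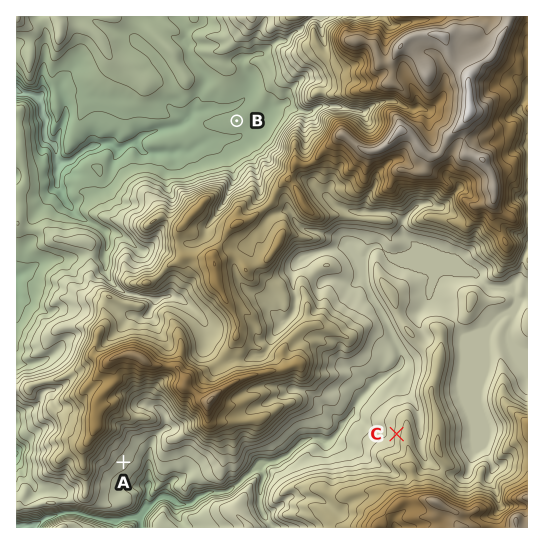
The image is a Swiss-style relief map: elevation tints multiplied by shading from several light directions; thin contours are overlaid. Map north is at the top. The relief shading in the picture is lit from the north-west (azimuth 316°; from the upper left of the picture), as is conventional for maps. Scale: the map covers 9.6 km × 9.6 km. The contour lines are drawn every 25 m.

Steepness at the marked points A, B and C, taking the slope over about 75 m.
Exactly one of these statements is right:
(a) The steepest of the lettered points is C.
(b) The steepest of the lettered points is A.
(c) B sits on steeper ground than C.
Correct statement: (a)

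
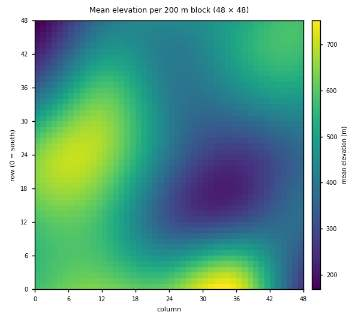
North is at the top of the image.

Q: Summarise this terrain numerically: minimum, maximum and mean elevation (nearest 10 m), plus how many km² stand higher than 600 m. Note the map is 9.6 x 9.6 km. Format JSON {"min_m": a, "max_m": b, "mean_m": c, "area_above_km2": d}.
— {"min_m": 160, "max_m": 760, "mean_m": 470, "area_above_km2": 15.9}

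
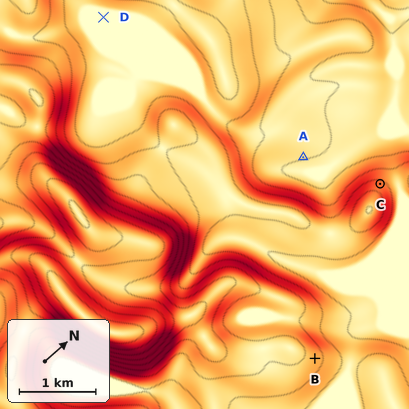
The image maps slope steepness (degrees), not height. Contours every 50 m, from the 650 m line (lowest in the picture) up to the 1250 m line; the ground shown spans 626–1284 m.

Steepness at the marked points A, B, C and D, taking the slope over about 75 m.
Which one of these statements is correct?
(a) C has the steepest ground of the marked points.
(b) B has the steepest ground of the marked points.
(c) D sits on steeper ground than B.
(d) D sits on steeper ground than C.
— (a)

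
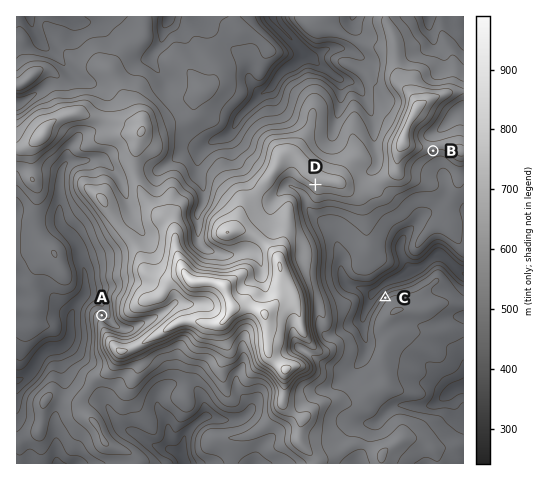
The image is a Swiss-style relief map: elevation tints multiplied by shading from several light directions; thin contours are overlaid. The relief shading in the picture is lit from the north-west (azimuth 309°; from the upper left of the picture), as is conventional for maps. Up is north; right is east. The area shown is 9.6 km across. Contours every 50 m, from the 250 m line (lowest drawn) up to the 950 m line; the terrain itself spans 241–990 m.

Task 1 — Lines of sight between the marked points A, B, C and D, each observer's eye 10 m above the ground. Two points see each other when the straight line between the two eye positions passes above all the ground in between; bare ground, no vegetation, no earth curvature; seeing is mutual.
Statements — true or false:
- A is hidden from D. true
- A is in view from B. false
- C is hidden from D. false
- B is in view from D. false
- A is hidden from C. true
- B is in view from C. true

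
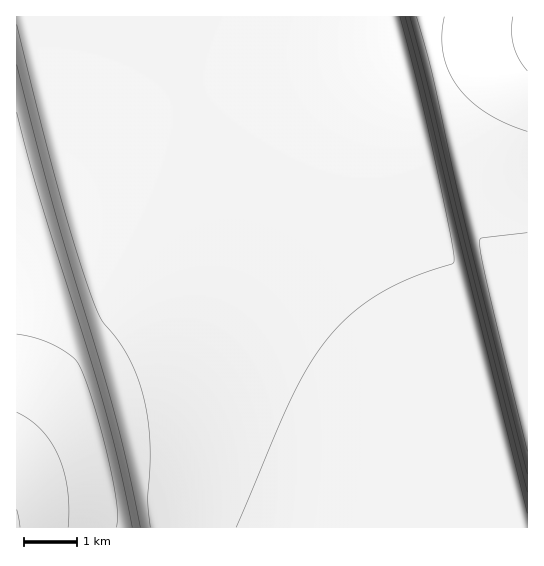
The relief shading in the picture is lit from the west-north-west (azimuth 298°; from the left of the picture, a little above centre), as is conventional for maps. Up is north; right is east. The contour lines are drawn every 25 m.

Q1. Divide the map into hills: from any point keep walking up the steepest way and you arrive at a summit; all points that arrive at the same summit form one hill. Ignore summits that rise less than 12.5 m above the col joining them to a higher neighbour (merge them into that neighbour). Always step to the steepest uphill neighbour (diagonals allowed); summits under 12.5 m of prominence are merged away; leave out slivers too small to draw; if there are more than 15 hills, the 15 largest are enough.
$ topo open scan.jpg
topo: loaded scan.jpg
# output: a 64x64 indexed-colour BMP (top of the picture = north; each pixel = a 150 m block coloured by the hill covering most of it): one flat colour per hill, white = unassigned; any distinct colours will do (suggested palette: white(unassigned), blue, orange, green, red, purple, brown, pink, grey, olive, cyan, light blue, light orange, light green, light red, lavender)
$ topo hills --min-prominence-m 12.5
<image width="64" height="64" href="data:image/bmp;base64,Qk12CAAAAAAAAHYAAAAoAAAAQAAAAEAAAAABAAQAAAAAAAAIAAATCwAAEwsAABAAAAAAAAAA////ALR3HwAOf/8ALKAsACgn1gC9Z5QAS1aMAMJ34wB/f38AIr28AM++FwDox64AeLv/AIrfmACWmP8A1bDFABERERERERERERERERERERERERERERERERERERERERERERERERERERERERERERERERERERERERERERERERERERERERERERERERERERERERERERERERERERERERERERERERERERERERERERERERERERERERERERERERERERERERERERERERERERERERERERERERERERERERERERERERERERERERERERERERERERERERERERERERERERERERERERERERERERERERERERERERERERERERERERERERERERERERERERERERERERERERERERERERERERERERERERERERERERERERERERERERERERERERERERERERERERERERERERERERERERERERERERERERERERERERERERERERERERERERERERERERERERERERERERERERERERERERERERERERERERERERERERERERERERERERERERERERERERERERERERERERERERERERERERERERERERERERERERERERERERERERERERERERERERERERERERERERERERERERERERERERERERERERERERERERERERERERERERERERERERERERERERERERERERERERERERERERERERERERERERERERERERERERERERERERERERERERERERERERERERERERERERERERERERERERERERERERERERERERERERERERERERERERERERERERERERERERERERERERERERERERERERERERERERERERERERERERERERERERERERERERERERERERERERERERERERERERERERERERERERERERERERERERERERERERERERERERERERERERERERERERERERERERERERERERERERERERERERERERERERERERERERERERERERERERERERERERERERIREREREREREREREREREREREREREREREREREREREREREhERERERERERERERERERERERERERERERERERERERERESERERERERERERERERERERERERERERERERERERERERESIRERERERERERERERERERERERERERERERERERERERERIhERERERERERERERERERERERERERERERERERERERERIiEREREREREREREREREREREREREREREREREREREREREiIRERERERERERERERERERERERERERERERERERERERESIhERERERERERERERERERERERERERERERERERERERESIiERERERERERERERERERERERERERERERERERERERERIiIRERERERERERERERERERERERERERERERERERERERIiIhEREREREREREREREREREREREREREREREREREREREiIiERERERERERERERERERERERERERERERERERERERESIiIRERERERERERERERERERERERERERERERERERERERIiIhERERERERERERERERERERERERERERERERERERERIiIiEREREREREREREREREREREREREREREREREREREREiIiIRERERERERERERERERERERERERERERERERERERESIiIhERERERERERERERERERERERERERERERERERERESIiIiERERERERERERERERERERERERERERERERERERERIiIiIREREREREREREREREREREREREREREREREREREREiIiIhERERERERERERERERERERERERERERERERERERESIiIiERERERERERERERERERERERERERERERERERERESIiIiIRERERERERERERERERERERERERERERERERERERIiIiIhEREREREREREREREREREREREREREREREREREREiIiIiEREREREREREREREREREREREREREREREREREREiIiIiIRERERERERERERERERERERERERERERERERERESIiIiIhERERERERERERERERERERERERERERERERERERIiIiIiEREREREREREREREREREREREREREREREREREREiIiIiIREREREREREREREREREREREREREREREREREREiIiIiIhERERERERERERERERERERERERERERERERERESIiIiIiERERERERERERERERERERERERERERERERERERIiIiIiIRERERERERERERERERERERERERERERERERERIiIiIiIhEREREREREREREREREREREREREREREREREREiIiIiIiERERERERERERERERERERERERERERERERERESIiIiIiIRERERERERERERERERERERERERERERERERERIiIiIiIhERERERERERERERERERERERERERERERERERIiIiIiIiEREREREREREREREREREREREREREREREREREiIiIiIiIRERERERERERERERERERERERERERERERERESIiIiIiIhERERERERERERERERERERERERERERERERERIiIiIiIiERERERERERERERERERERERERERERERERERIiIiIiIiIREREREREREREREREREREREREREREREREREiIiIiIiIhERERERERERERERERERERERERERERERERESIiIiIiIi"/>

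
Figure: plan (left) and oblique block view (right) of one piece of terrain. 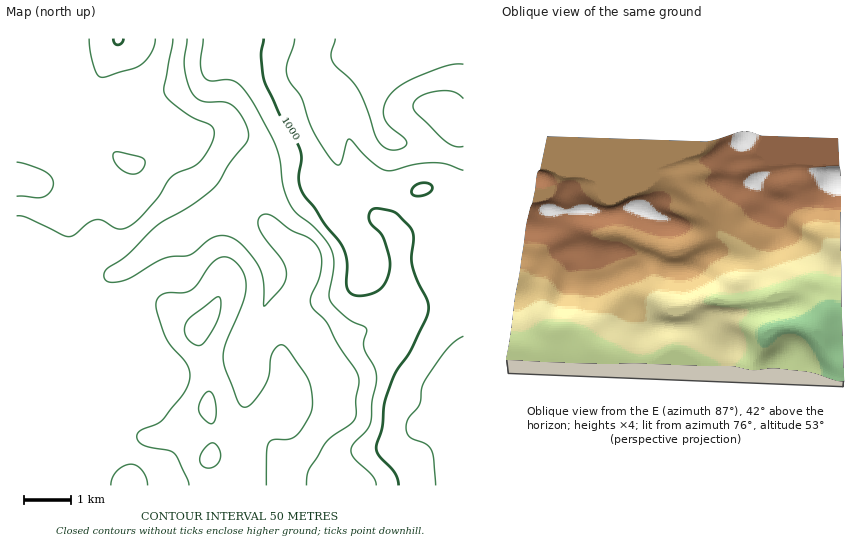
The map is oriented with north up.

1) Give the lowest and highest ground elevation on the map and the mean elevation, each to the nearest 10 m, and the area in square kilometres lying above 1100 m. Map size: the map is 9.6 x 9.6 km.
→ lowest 860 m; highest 1250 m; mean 1080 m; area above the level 52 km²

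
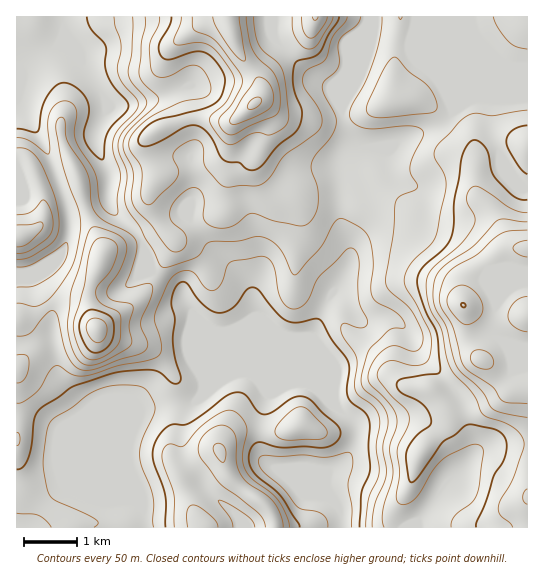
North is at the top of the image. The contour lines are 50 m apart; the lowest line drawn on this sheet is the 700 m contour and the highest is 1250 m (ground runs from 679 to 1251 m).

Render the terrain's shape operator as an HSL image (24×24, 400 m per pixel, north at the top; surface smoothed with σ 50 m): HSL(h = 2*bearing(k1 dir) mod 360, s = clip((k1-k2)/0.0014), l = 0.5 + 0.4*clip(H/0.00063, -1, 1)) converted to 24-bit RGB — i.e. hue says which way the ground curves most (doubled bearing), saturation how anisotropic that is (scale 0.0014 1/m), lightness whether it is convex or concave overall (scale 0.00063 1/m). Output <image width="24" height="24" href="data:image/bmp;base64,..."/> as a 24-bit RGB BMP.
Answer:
<image width="24" height="24" href="data:image/bmp;base64,Qk32BgAAAAAAADYAAAAoAAAAGAAAABgAAAABABgAAAAAAMAGAAATCwAAEwsAAAAAAAAAAAAAcoZlcZaLhZ6hhnKkdXqdjHaZISh+wcKPrdivwWLHUg86QPUXzP/gQBfWw1nBEBFeqMJ/5qKISIYzTJGVbpm3l2jAu3OGpIpbg6aHZo2Lf3BsgHh2f4B8gHh+NCJTpOJntsE3WAYjcf/tzP/vmgF0ZjRHg15cKjJ+Tb664oW289GxIXVqVX9cPz1dtqWBzJy6dMlMWVt9f35/gH9/gH9/dFmBZS6Iveuqdh9riuaJev+LKgoJZx8sgH1xfH1aT3mDNENQdVM5/+bMK3hlP2hPPFdveKttvrtur+OOPE92f3+AgH9/f3+AQ0WEc6HVcqzRqUbV4vPYz2crKgkmlHUeUVQabLgiH3hjMyV9jrjG8era6I3RQ3qFKnRbV3FJub9h4sORMkBme398f4B/f3+AXHaBNat2v7NLTIrA5Mm/4GnGAAT+59P409340ub5LxPNID9ffqtMuMFY1kddvoGkfzqERU8tirsu1phFbWRFPX9GbIByf4B/eXh/SHZVnqo+GlYwy6hYwIB4MlNzU6Kl6uvLZhpEdxFEPDYqgI4peagqka9Mb6W8miCy0pzBcrGVmsCEgXWvrDhRNVQQSGYpbm9EclZSpcR8TImXLoE1xZZUekdmOH80onUegVZxVQXA3I7jqerotcvvstroVgk7fWopZ9Npj5HBypqkXUd82QCn+LCUGXQuOIIrJrhdYNuMeE+Bf4B/gYJsgH5+gH9/gH9/gHV+DBkxk9mruuG+SpWVjglR2hq/2vHocdvTZ4KArJhKVC2VeiKt9uHVrdjzjsH3k8TfLi16fHuAgIB/f4B/gH9/gH9+f356cyVlZNKuIdaW0c95UiFXXR1YvtuBkN5vmERngmlSi764LCVzIVrN2/Ha8MXzNHVNbntFa0Gff1J4l4dDVINTfmBpmzgnW5AzM4mygdGIXjwzpKIsKgkibT010/RbZM0zVESRyH62qHW7lUbJJZ2gwP9Kgica9X3TwJhJJj1njyhpo8eVYYWXVTB8yaieksClLZKWlkWBuliIkUhjJyx9j6fU2vHlnpzeOkiGcMCUaHQ7L4iGfUm4/7uXMXUZHmcx6XR2Ig83ScRZnrWRdleBPVZ7wrV/uq1/SmNqO1tweGuknYXAR2jWesXX4duSoz1HgHqAb4RhWKYAC0wWEClA9t3Q6MbGG1B8oTZx3n+mMNyhjmRWg1hXRFdokrJWvJ18coSLNFtxU3hvgqlvQp6ANKWGy4mW5YHVunGam1hb6dX2eeHjAB4zuPCl79rxgQCjvTx3v93Lszuwi0pLa551VUx/arh6rKCCeY6RUDttS5NxgZ50b4ljOl5FZoAxWXxA0ZOkp7PjxEK5+d7SBgAzo/+HLwQXfgAig/BwR3tGi0apyarHdnKrYWqfeJKHoqyHa2eWW02kbaqrc4eEgpeER0mGp3ddY4pDSN9ASZBsNF8o/v90WgB+o/5qCwAz58XP272YPnBRP1dbt6NagVBGXJ5geJKcnKuYaWOVXmaOfXODc5eJgZJtQj9nn2irs9u0bL9xRycpUtFregDDov93bYDoEQIxy9ku2dCcpoPFRjWcqpZ8p3m1esNqQ4htjp5sdVaAbGl/e5SPanOSnFiAWVl2RZpfztt3czhLjkJVwfHdMAA92P/MQApKVACJ6vPEiMQzYm47ODRl1mlGLJYz3aGIPWZIeoxMR3FOYIR3eItqXnl1VFuXp4y8d5+vv8CJdD2Nw2idoRkm3ACl8P5yEBc1AHyv8NP4+9D1pWzNKB5h6IGR5d1GLogaxpaAXoawbKu2YDqHlm01X2wrLFAgTYcuWZdmt7SWRz+jnMzQQC1jZd+j9MfIMzKkF0s3Ei4F/uQA6WXPWW72W2zs/8zusrbyUu2+Y4HHa0LAPCWg46rmwaLVfKDNYs/DSYx3kJlPZHpSZYU9WHCAQa5MyLRkjjKDexxspmREeeErP4scRUMkHDIcoLso+unRiWK6N2tcYipOWH9/Pm6a08GripizlVOdfnmAf4B9gIB+f4B7anZ7Yptfln9Zajx+R1TDjYXF4JmVjZ1IN05KQR8xhf9Ygu+Q3SmPaxssLq9CT3eJLGJw2c6Ie1ZcgWpxf3+Af4B/gH5+gHxzfINxZY5mgXFzbUhnQWVMU2eB26fV9bbZSjFwNI6u0f/MKyBOdhVO+oB9BfY3KD5dQ2B4zrNogGmBf3+Af3+AgH5/gmt3jnNwlIOXcJePbFOHim2nZIqlTYV9UYI9yjlA4Irmfujh2vSTIhVGRC6C8sG8+9DRAISrPmODy5hIaJiCf3+Af3+AfnKCgHSJlIeO"/>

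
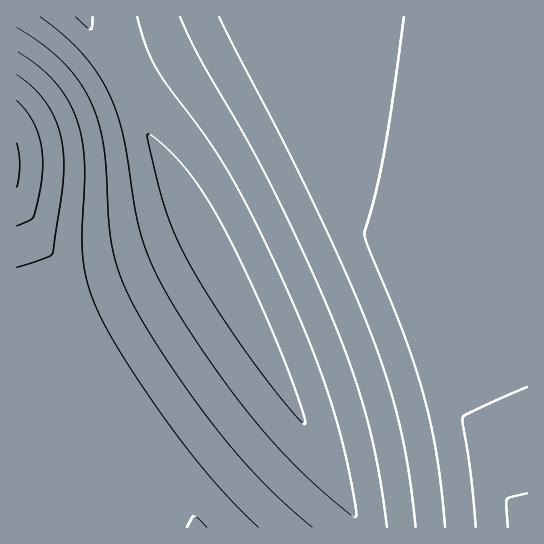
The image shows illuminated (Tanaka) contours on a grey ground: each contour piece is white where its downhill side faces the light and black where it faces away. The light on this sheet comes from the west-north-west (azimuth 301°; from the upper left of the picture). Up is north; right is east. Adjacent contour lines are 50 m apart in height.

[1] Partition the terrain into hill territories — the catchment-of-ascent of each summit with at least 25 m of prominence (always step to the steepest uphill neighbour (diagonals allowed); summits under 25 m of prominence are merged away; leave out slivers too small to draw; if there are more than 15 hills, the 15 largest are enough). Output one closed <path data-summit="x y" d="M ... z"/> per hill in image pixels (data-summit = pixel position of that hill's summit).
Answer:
<path data-summit="527 527" d="M527 16l-443 1 39 68 58 113 180 330 167-1z"/><path data-summit="199 527" d="M219 267l-102 60-101 51 1 150 343-1-4-10z"/><path data-summit="17 165" d="M83 16l-67 1 1 360 100-50 102-61-96-181z"/>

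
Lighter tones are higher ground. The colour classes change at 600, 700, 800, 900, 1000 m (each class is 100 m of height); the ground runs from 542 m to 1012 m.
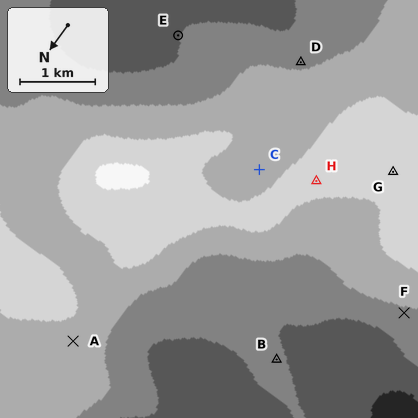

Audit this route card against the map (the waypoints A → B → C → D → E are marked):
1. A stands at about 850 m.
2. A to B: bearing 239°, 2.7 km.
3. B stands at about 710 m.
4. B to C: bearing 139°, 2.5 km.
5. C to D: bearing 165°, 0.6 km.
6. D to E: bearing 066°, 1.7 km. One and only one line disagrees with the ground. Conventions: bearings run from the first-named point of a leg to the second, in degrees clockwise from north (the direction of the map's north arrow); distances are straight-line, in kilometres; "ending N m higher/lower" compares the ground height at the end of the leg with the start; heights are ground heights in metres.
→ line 5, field distance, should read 1.5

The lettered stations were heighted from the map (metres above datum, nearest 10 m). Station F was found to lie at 770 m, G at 940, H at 920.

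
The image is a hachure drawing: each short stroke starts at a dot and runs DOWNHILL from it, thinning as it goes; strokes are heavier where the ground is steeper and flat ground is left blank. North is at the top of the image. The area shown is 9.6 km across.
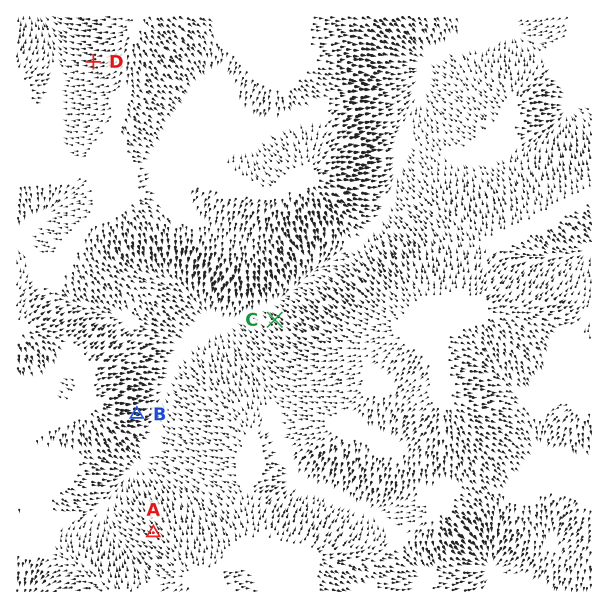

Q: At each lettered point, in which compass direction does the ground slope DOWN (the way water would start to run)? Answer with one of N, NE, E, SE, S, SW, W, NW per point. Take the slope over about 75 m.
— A NW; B E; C NW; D W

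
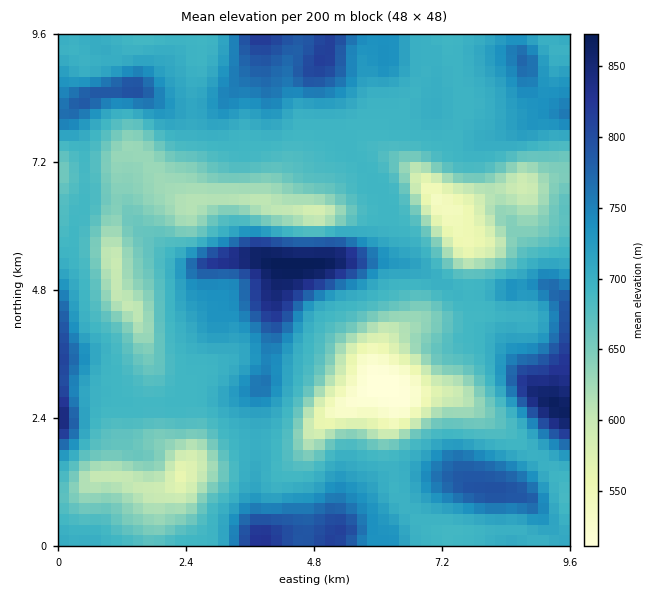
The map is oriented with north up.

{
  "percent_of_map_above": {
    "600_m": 93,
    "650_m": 79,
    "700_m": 41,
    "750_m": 16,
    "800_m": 6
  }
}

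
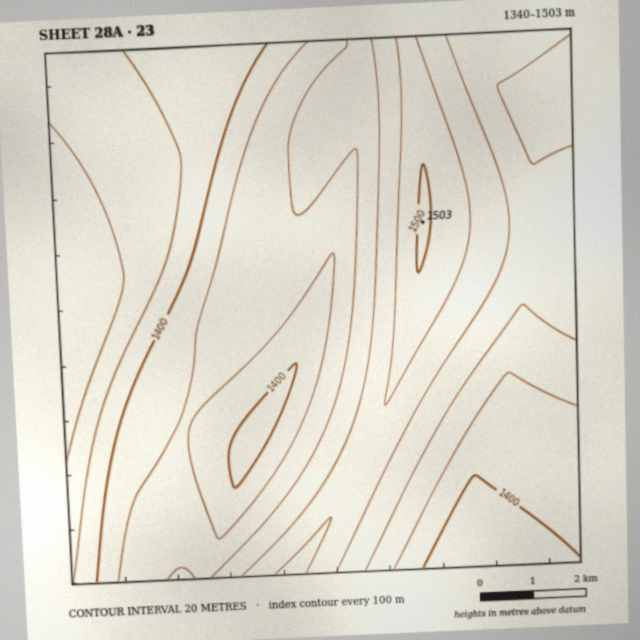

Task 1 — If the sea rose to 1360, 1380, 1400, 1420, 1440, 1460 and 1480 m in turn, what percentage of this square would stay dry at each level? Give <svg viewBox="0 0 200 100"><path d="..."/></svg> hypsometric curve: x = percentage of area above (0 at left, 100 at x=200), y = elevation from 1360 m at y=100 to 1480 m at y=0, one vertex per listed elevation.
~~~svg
<svg viewBox="0 0 200 100"><path d="M191 100l-19-17-22-16-36-17-45-17-34-16-23-17"/></svg>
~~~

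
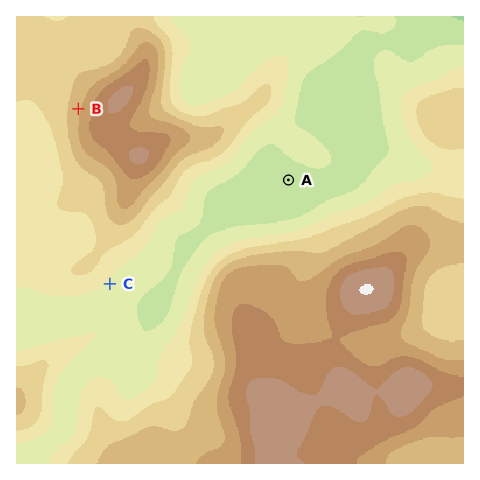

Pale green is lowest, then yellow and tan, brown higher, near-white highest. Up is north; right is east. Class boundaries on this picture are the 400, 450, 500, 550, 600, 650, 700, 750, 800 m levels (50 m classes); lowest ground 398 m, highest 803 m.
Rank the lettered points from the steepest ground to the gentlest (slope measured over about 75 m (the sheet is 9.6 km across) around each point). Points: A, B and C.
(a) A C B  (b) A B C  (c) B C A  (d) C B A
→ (c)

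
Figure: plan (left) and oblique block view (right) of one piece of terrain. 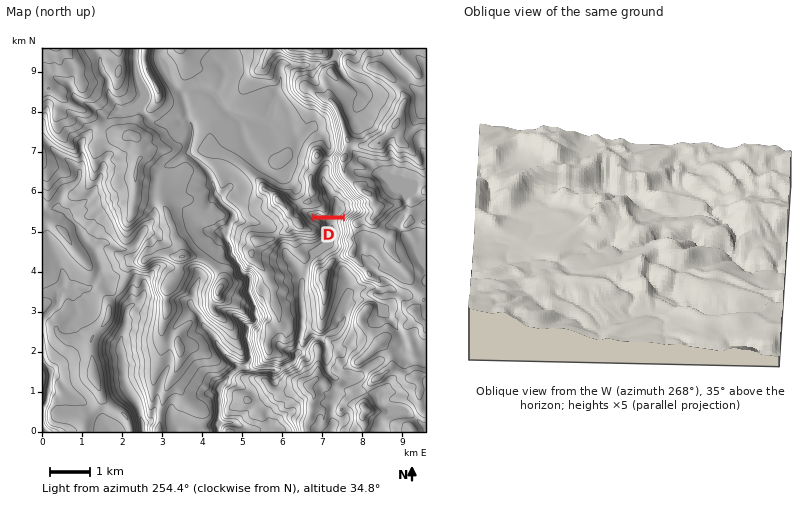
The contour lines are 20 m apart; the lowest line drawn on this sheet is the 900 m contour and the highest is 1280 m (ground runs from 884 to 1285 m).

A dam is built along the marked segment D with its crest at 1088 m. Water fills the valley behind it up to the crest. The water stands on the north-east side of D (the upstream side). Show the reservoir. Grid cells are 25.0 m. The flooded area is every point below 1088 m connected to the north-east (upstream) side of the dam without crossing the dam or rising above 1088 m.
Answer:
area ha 46.6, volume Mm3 8.53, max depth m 39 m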